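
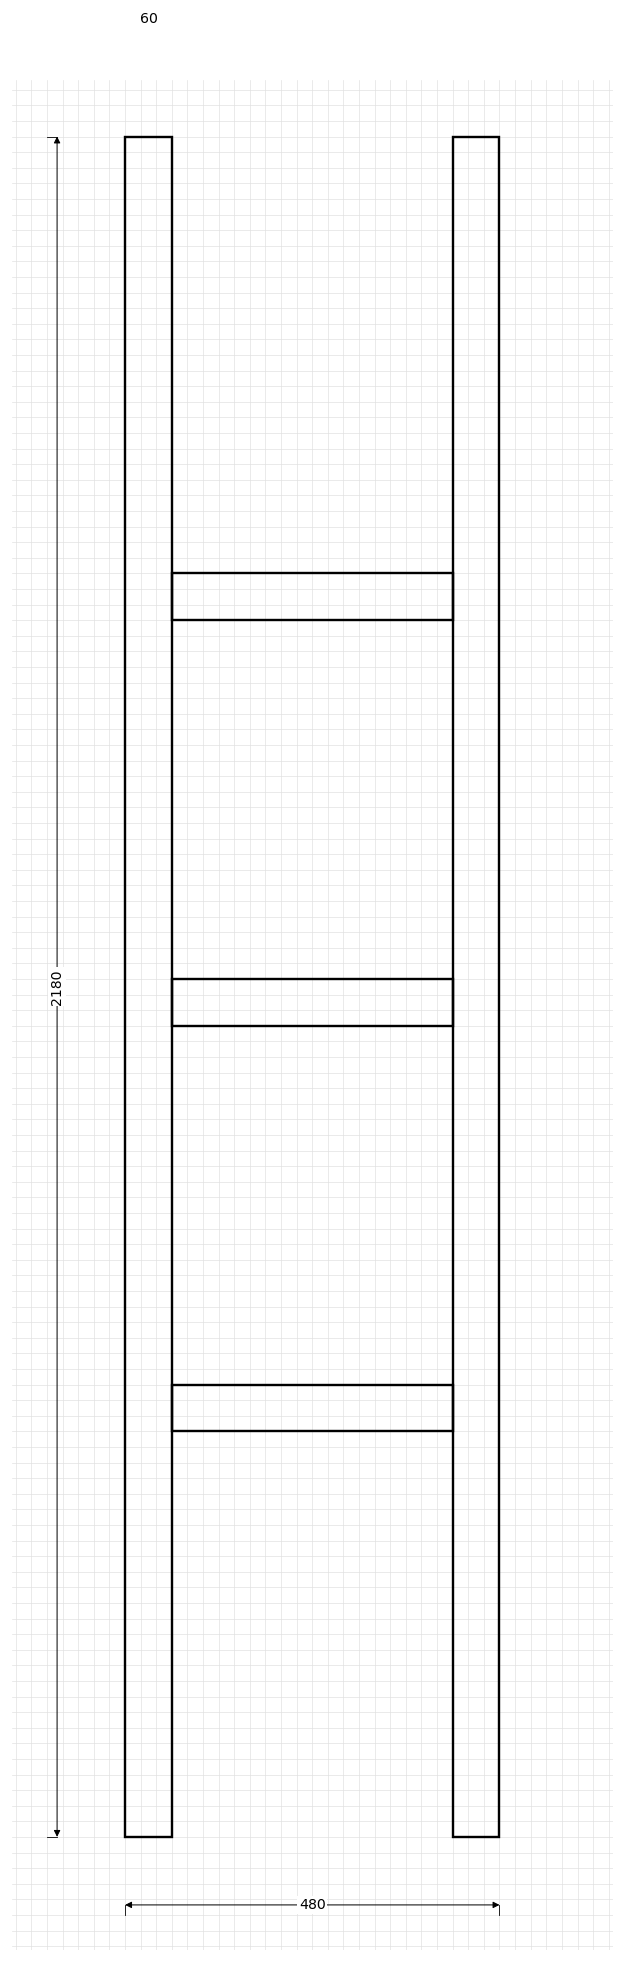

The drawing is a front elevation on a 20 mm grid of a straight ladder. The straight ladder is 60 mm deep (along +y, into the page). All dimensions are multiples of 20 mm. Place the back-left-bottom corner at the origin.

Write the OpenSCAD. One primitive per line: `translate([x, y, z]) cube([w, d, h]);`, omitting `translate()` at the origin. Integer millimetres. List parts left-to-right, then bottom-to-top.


cube([60, 60, 2180]);
translate([60, 0, 520]) cube([360, 60, 60]);
translate([60, 0, 1040]) cube([360, 60, 60]);
translate([60, 0, 1560]) cube([360, 60, 60]);
translate([420, 0, 0]) cube([60, 60, 2180]);


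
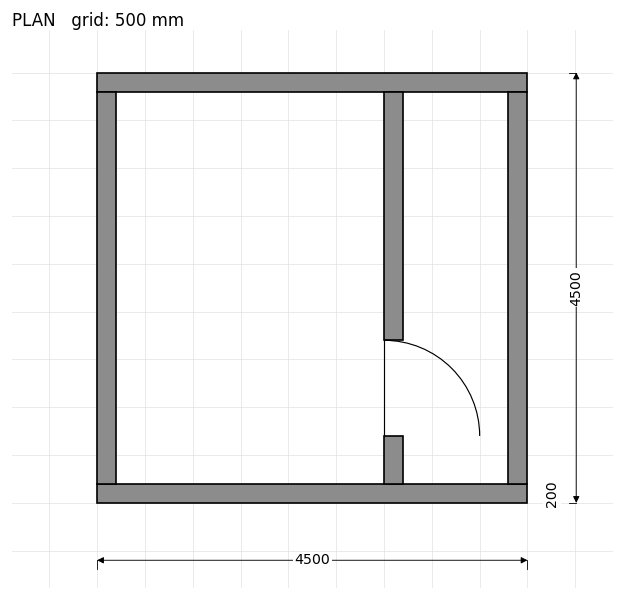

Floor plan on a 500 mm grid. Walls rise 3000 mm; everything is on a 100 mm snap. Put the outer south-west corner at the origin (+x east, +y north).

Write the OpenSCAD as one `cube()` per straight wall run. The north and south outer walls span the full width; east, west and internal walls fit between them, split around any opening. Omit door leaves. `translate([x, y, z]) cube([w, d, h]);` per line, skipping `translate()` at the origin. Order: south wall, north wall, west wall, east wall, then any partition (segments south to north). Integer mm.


cube([4500, 200, 3000]);
translate([0, 4300, 0]) cube([4500, 200, 3000]);
translate([0, 200, 0]) cube([200, 4100, 3000]);
translate([4300, 200, 0]) cube([200, 4100, 3000]);
translate([3000, 200, 0]) cube([200, 500, 3000]);
translate([3000, 1700, 0]) cube([200, 2600, 3000]);


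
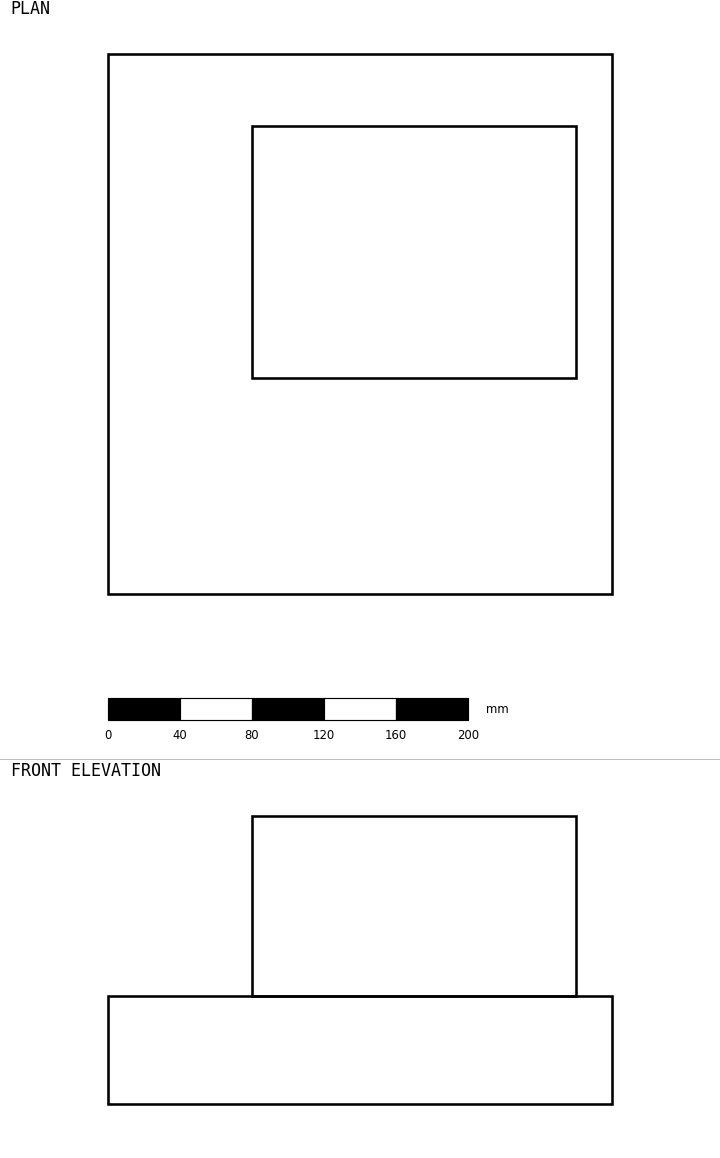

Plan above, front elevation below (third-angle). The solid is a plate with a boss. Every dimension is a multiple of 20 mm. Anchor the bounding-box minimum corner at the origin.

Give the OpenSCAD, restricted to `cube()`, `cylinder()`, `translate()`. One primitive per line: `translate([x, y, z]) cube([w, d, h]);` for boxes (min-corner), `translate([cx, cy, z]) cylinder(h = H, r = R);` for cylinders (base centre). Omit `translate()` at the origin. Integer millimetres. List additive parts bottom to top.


cube([280, 300, 60]);
translate([80, 120, 60]) cube([180, 140, 100]);


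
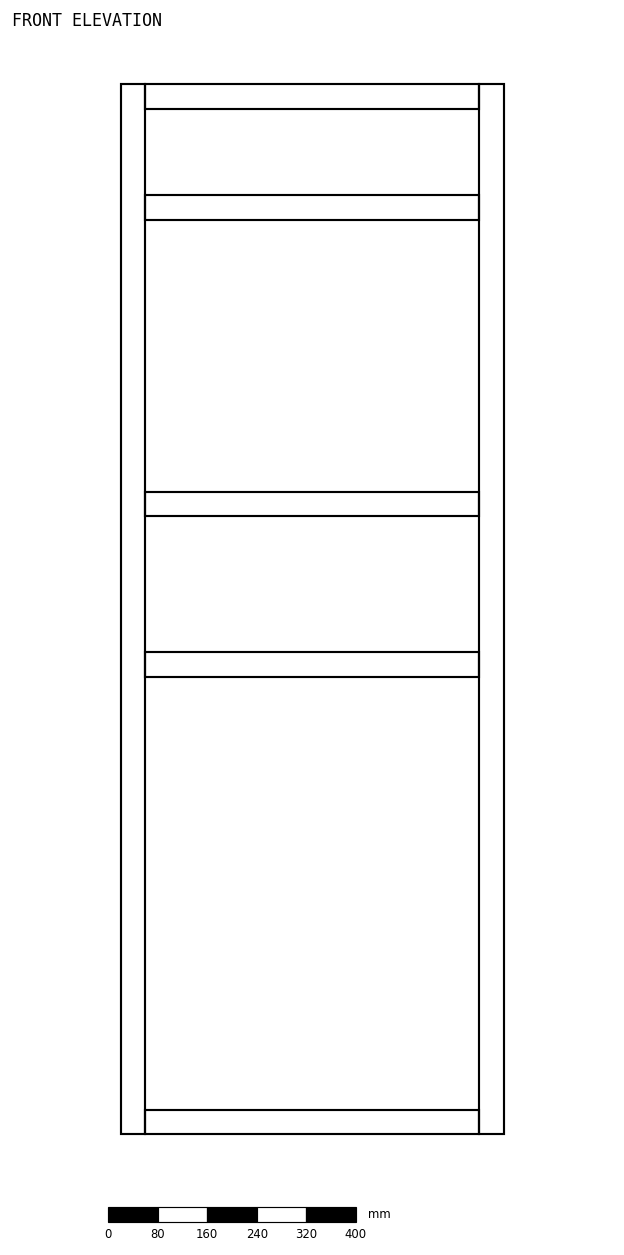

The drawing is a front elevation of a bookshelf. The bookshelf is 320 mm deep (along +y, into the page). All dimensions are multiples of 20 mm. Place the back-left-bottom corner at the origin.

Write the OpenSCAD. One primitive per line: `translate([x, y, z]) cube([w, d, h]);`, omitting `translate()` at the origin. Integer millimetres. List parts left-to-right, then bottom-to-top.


cube([40, 320, 1700]);
translate([40, 0, 0]) cube([540, 320, 40]);
translate([40, 0, 740]) cube([540, 320, 40]);
translate([40, 0, 1000]) cube([540, 320, 40]);
translate([40, 0, 1480]) cube([540, 320, 40]);
translate([40, 0, 1660]) cube([540, 320, 40]);
translate([580, 0, 0]) cube([40, 320, 1700]);


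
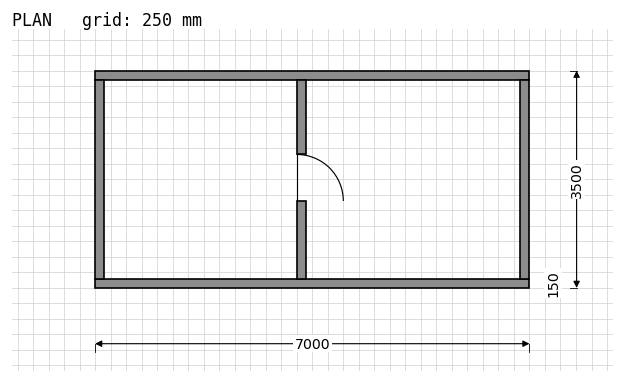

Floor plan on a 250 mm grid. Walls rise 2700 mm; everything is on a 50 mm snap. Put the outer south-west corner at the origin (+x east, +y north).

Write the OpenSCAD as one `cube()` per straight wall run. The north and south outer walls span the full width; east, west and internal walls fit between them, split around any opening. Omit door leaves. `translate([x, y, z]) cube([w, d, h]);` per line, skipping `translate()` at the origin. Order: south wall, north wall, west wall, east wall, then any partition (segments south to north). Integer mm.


cube([7000, 150, 2700]);
translate([0, 3350, 0]) cube([7000, 150, 2700]);
translate([0, 150, 0]) cube([150, 3200, 2700]);
translate([6850, 150, 0]) cube([150, 3200, 2700]);
translate([3250, 150, 0]) cube([150, 1250, 2700]);
translate([3250, 2150, 0]) cube([150, 1200, 2700]);


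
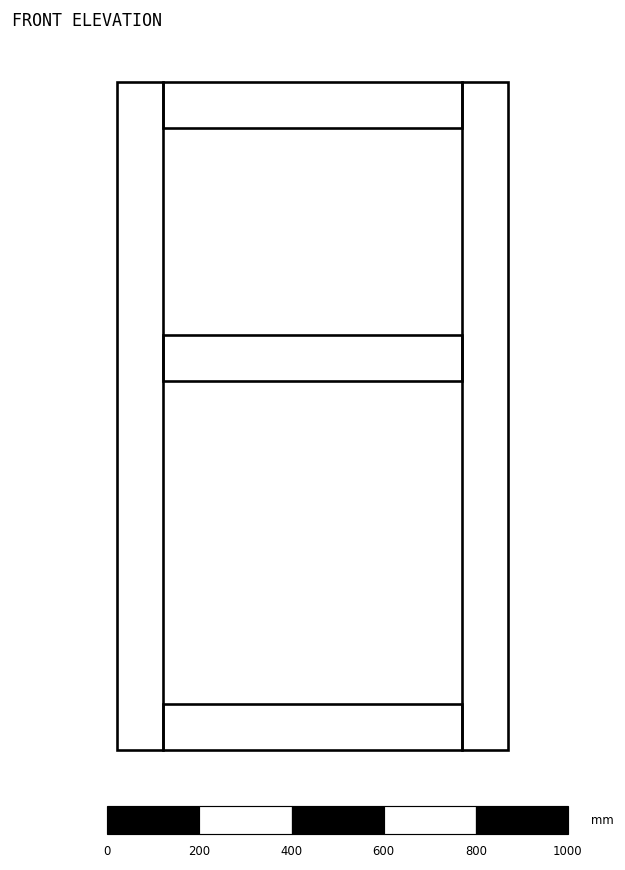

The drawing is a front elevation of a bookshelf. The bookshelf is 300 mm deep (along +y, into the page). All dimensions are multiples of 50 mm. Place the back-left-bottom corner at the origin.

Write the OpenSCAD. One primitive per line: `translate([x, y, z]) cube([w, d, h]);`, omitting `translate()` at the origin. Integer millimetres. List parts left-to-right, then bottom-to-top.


cube([100, 300, 1450]);
translate([100, 0, 0]) cube([650, 300, 100]);
translate([100, 0, 800]) cube([650, 300, 100]);
translate([100, 0, 1350]) cube([650, 300, 100]);
translate([750, 0, 0]) cube([100, 300, 1450]);


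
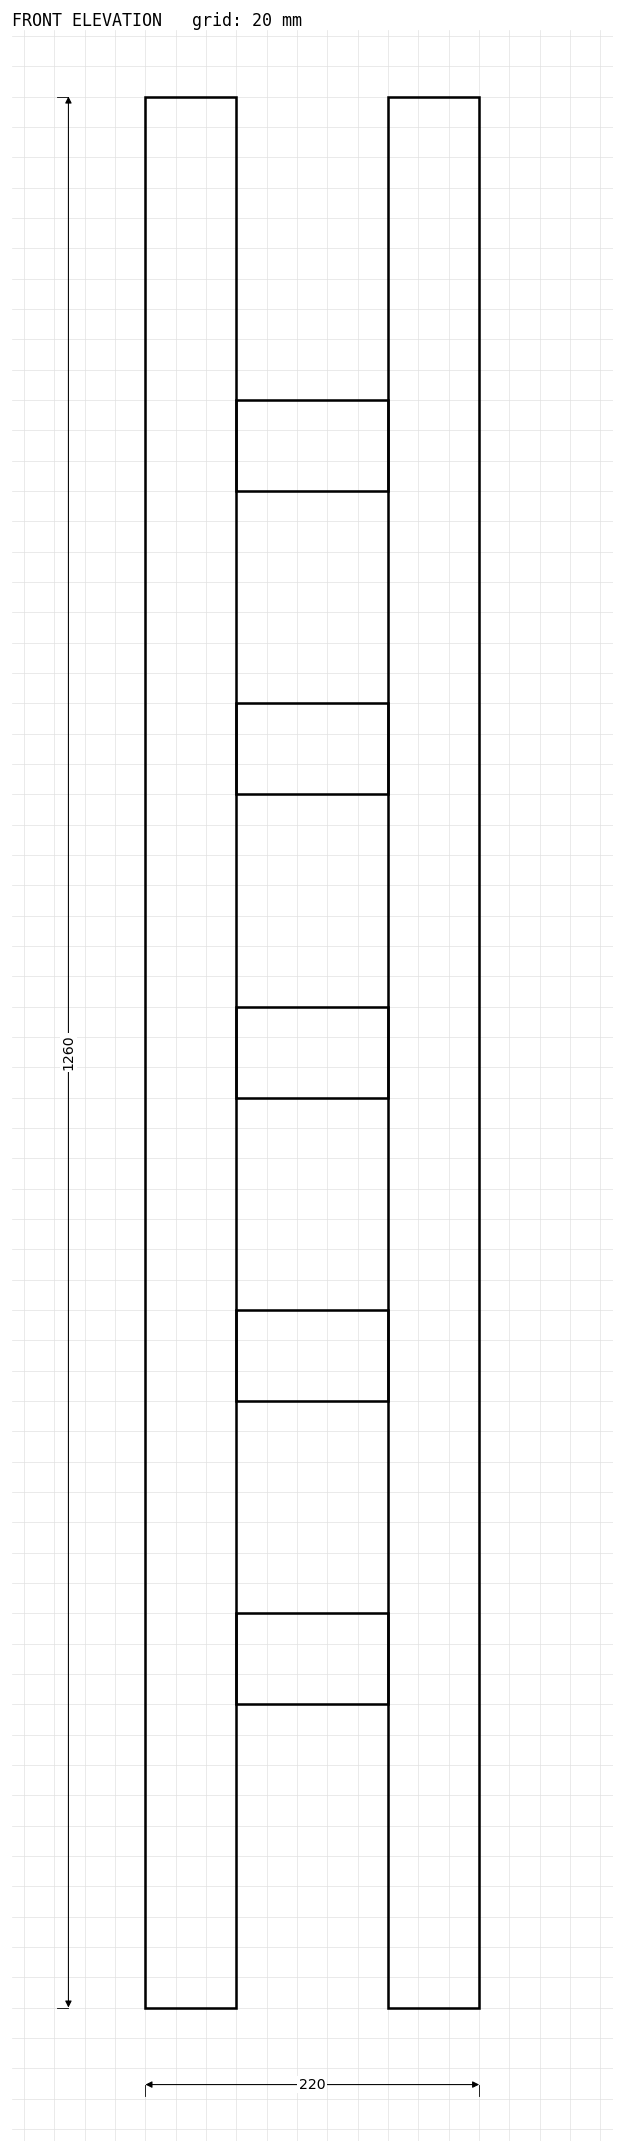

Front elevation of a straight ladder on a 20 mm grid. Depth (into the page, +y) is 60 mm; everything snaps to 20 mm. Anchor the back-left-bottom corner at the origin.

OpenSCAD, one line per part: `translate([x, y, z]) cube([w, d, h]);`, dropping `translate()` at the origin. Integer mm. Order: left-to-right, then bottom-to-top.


cube([60, 60, 1260]);
translate([60, 0, 200]) cube([100, 60, 60]);
translate([60, 0, 400]) cube([100, 60, 60]);
translate([60, 0, 600]) cube([100, 60, 60]);
translate([60, 0, 800]) cube([100, 60, 60]);
translate([60, 0, 1000]) cube([100, 60, 60]);
translate([160, 0, 0]) cube([60, 60, 1260]);


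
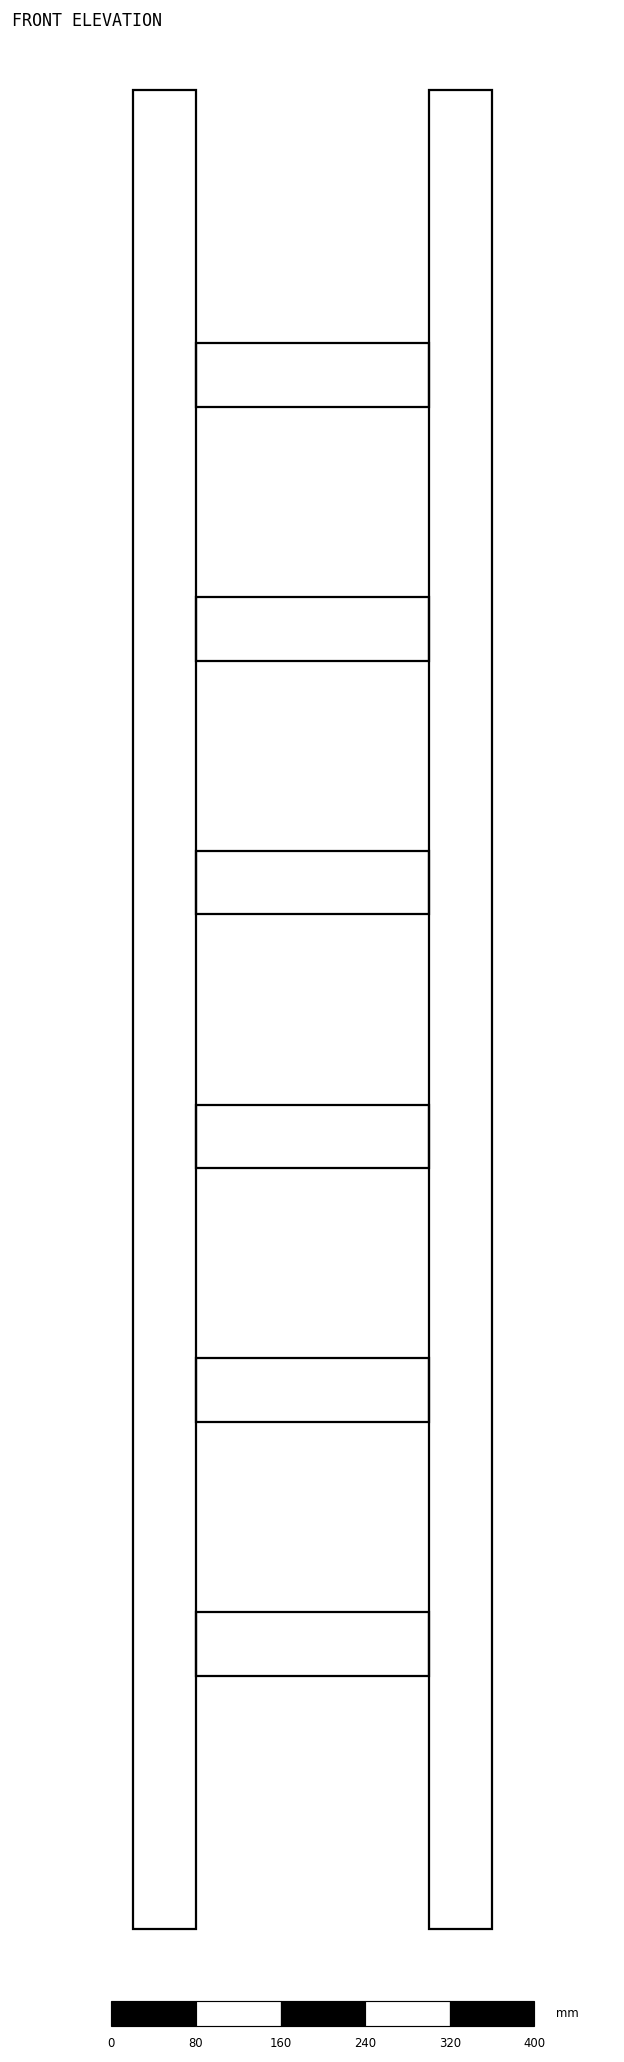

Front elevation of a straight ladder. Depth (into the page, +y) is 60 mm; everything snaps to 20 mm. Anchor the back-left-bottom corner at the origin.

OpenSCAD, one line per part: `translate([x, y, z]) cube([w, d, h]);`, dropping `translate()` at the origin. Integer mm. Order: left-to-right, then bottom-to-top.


cube([60, 60, 1740]);
translate([60, 0, 240]) cube([220, 60, 60]);
translate([60, 0, 480]) cube([220, 60, 60]);
translate([60, 0, 720]) cube([220, 60, 60]);
translate([60, 0, 960]) cube([220, 60, 60]);
translate([60, 0, 1200]) cube([220, 60, 60]);
translate([60, 0, 1440]) cube([220, 60, 60]);
translate([280, 0, 0]) cube([60, 60, 1740]);


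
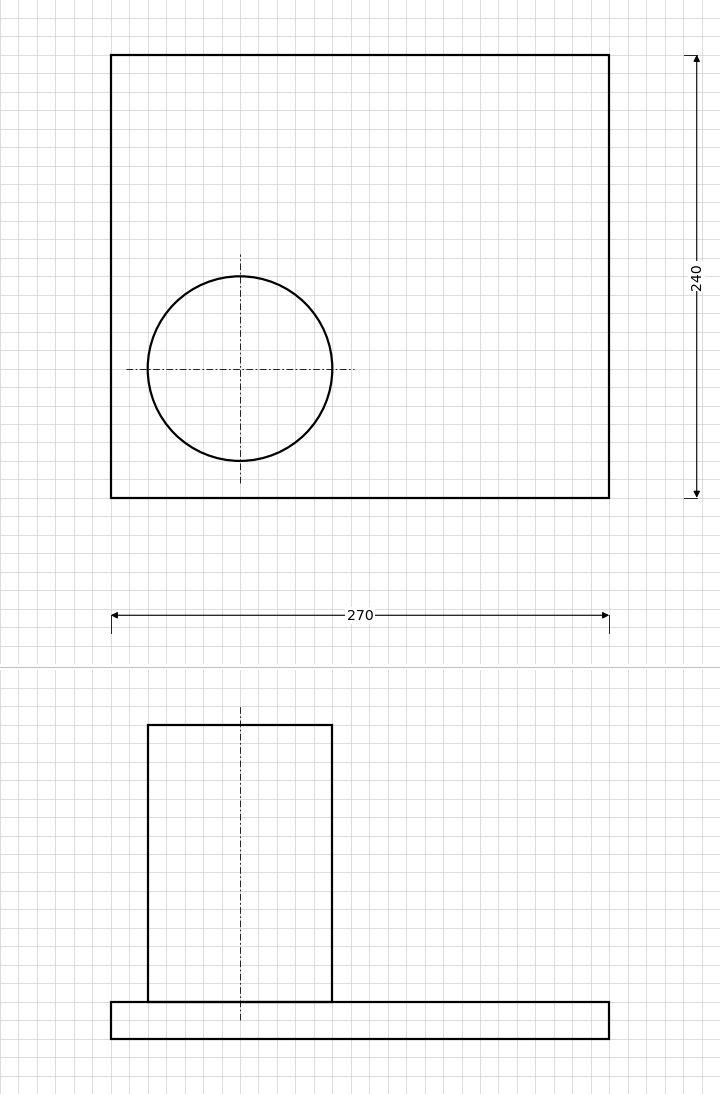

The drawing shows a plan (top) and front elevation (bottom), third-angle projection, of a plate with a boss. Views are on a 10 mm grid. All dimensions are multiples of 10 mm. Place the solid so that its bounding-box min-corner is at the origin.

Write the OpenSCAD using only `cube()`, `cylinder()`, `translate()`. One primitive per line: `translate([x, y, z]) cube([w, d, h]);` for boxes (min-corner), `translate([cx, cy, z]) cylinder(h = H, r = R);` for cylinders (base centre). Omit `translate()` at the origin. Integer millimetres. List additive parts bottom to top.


cube([270, 240, 20]);
translate([70, 70, 20]) cylinder(h = 150, r = 50);


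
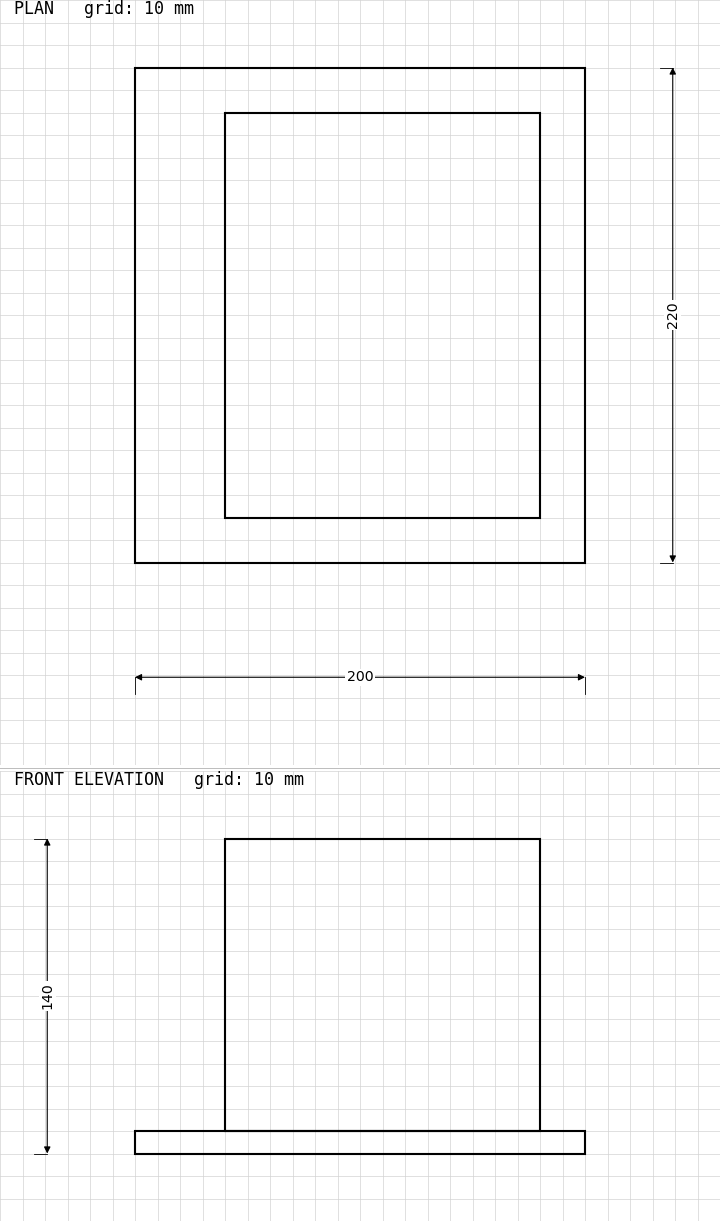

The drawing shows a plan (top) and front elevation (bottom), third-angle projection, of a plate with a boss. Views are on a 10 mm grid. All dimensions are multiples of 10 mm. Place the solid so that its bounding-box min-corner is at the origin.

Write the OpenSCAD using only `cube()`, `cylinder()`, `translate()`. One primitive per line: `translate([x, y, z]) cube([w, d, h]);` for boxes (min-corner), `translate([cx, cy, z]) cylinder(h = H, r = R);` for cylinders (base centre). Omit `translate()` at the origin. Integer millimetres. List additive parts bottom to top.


cube([200, 220, 10]);
translate([40, 20, 10]) cube([140, 180, 130]);


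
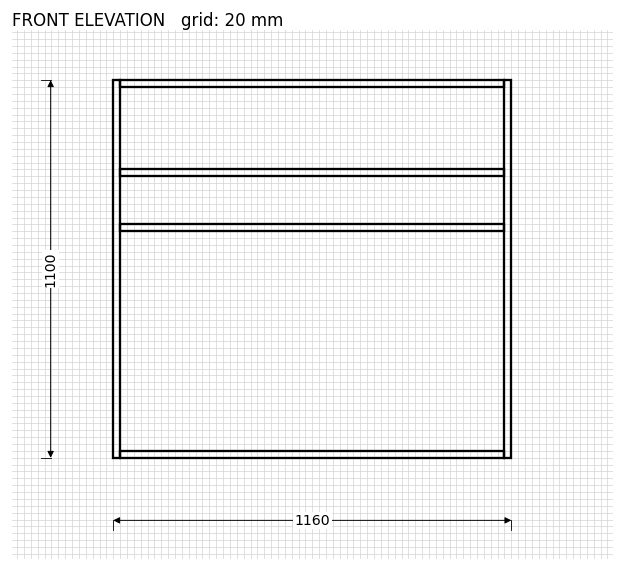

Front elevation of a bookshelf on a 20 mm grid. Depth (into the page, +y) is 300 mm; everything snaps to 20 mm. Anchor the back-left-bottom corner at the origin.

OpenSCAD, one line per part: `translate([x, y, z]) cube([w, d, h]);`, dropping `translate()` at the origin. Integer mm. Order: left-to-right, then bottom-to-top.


cube([20, 300, 1100]);
translate([20, 0, 0]) cube([1120, 300, 20]);
translate([20, 0, 660]) cube([1120, 300, 20]);
translate([20, 0, 820]) cube([1120, 300, 20]);
translate([20, 0, 1080]) cube([1120, 300, 20]);
translate([1140, 0, 0]) cube([20, 300, 1100]);


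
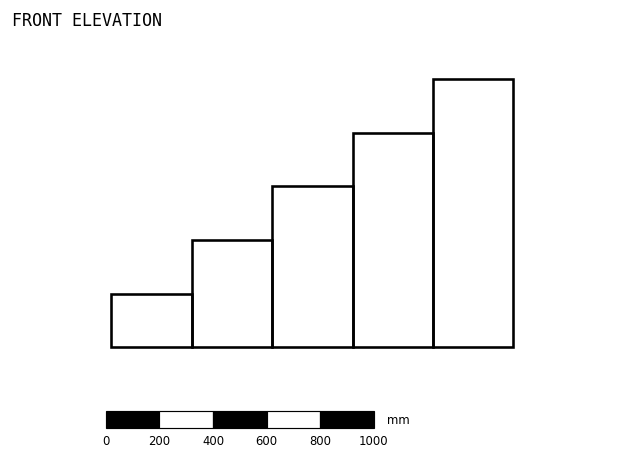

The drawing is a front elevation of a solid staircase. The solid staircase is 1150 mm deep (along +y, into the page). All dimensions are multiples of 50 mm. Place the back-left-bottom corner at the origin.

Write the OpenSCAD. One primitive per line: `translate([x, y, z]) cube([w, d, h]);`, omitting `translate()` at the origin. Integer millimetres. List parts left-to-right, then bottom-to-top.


cube([300, 1150, 200]);
translate([300, 0, 0]) cube([300, 1150, 400]);
translate([600, 0, 0]) cube([300, 1150, 600]);
translate([900, 0, 0]) cube([300, 1150, 800]);
translate([1200, 0, 0]) cube([300, 1150, 1000]);


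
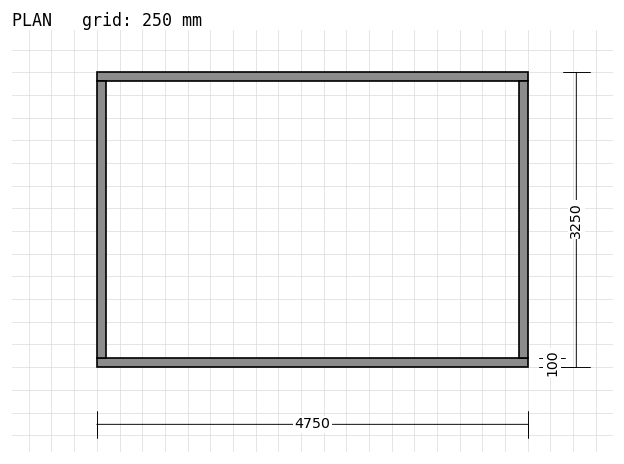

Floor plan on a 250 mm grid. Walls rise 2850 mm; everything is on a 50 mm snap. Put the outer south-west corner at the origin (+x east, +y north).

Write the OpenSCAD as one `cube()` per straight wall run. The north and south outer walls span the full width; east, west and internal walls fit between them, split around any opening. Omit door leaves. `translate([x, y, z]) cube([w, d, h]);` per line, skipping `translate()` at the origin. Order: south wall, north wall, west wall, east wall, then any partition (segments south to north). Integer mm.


cube([4750, 100, 2850]);
translate([0, 3150, 0]) cube([4750, 100, 2850]);
translate([0, 100, 0]) cube([100, 3050, 2850]);
translate([4650, 100, 0]) cube([100, 3050, 2850]);


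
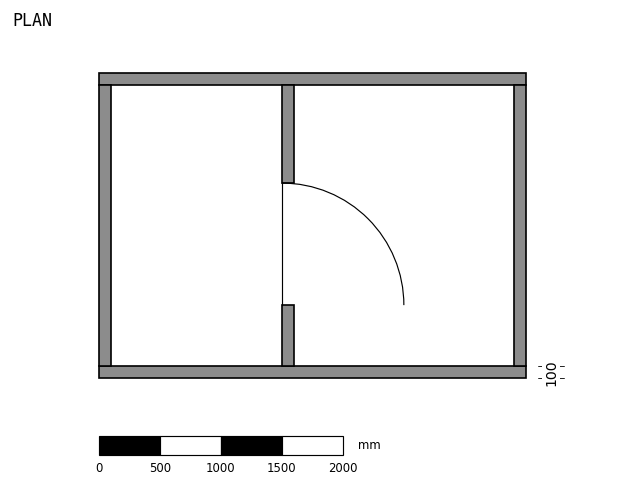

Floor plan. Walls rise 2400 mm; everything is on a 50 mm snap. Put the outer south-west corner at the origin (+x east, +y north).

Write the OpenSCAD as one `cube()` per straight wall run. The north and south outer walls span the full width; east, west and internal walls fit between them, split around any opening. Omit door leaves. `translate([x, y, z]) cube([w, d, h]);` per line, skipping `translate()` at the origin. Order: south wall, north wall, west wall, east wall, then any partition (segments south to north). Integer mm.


cube([3500, 100, 2400]);
translate([0, 2400, 0]) cube([3500, 100, 2400]);
translate([0, 100, 0]) cube([100, 2300, 2400]);
translate([3400, 100, 0]) cube([100, 2300, 2400]);
translate([1500, 100, 0]) cube([100, 500, 2400]);
translate([1500, 1600, 0]) cube([100, 800, 2400]);


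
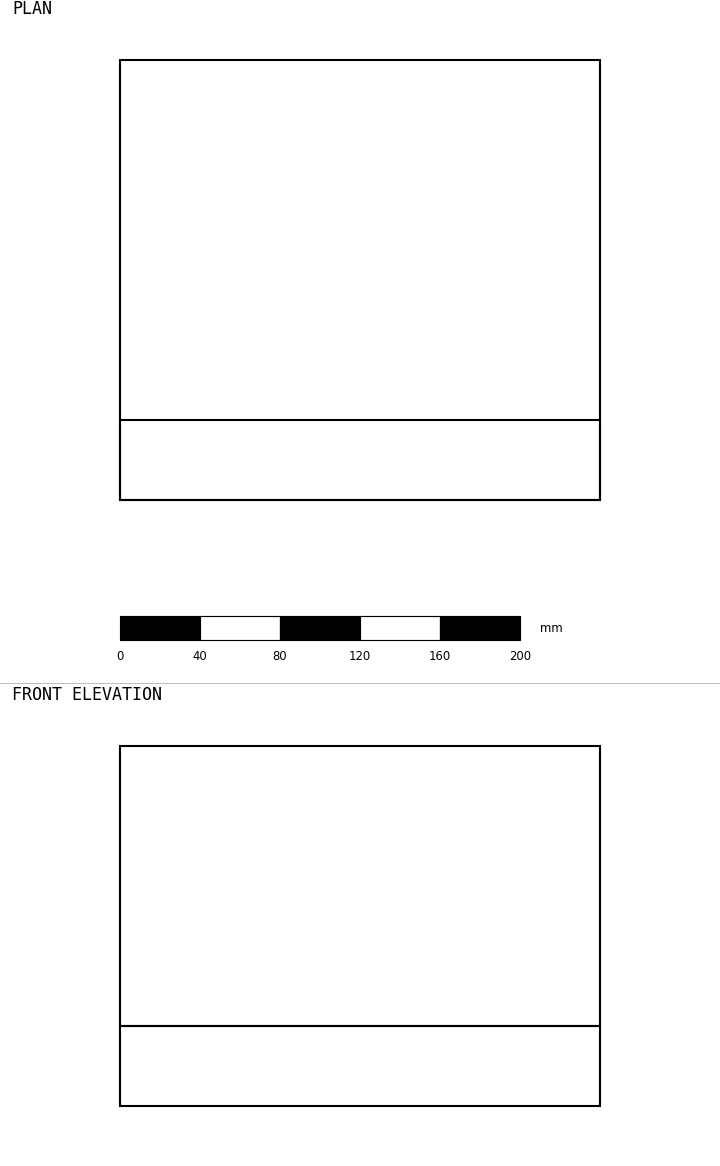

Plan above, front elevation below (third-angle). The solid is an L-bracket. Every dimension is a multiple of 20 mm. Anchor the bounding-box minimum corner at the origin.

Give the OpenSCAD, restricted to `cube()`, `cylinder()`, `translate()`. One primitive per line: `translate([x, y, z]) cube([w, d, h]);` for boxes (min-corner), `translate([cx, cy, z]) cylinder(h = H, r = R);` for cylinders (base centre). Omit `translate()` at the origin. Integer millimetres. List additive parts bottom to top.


cube([240, 220, 40]);
translate([0, 0, 40]) cube([240, 40, 140]);


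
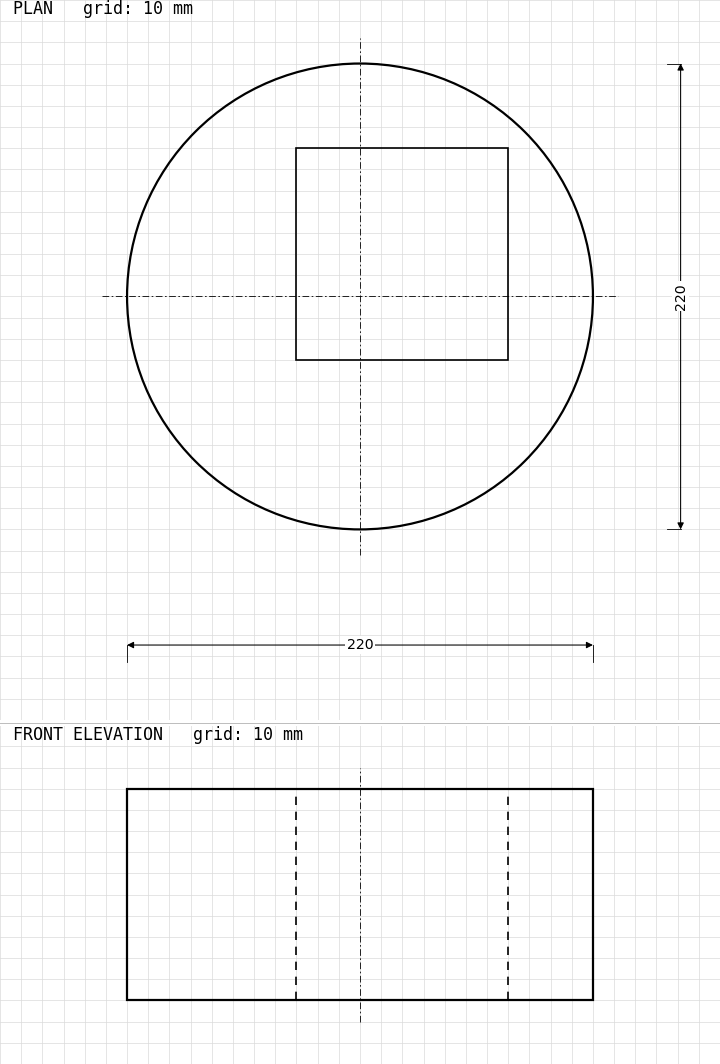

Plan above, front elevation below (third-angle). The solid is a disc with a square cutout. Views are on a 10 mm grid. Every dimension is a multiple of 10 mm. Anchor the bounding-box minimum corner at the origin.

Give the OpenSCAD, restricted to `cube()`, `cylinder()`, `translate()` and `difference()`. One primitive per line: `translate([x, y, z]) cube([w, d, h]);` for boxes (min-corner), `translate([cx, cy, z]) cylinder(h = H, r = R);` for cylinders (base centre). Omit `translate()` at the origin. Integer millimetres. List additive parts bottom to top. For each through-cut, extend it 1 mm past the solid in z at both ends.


difference() {
  translate([110, 110, 0]) cylinder(h = 100, r = 110);
  translate([80, 80, -1]) cube([100, 100, 102]);
}


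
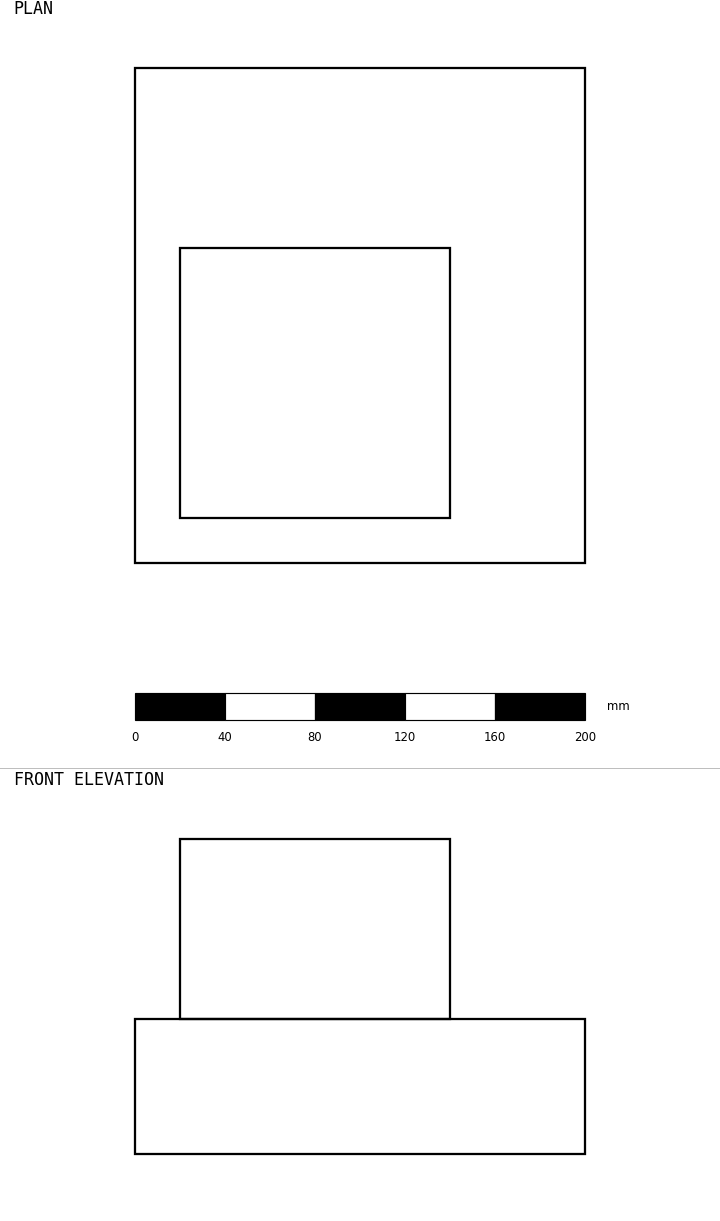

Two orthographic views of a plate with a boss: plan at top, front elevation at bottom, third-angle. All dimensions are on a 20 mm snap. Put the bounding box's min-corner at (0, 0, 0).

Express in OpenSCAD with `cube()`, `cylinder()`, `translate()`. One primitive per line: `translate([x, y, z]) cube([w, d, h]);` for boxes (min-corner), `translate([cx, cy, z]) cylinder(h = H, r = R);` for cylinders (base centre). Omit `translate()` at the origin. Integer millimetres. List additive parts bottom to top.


cube([200, 220, 60]);
translate([20, 20, 60]) cube([120, 120, 80]);


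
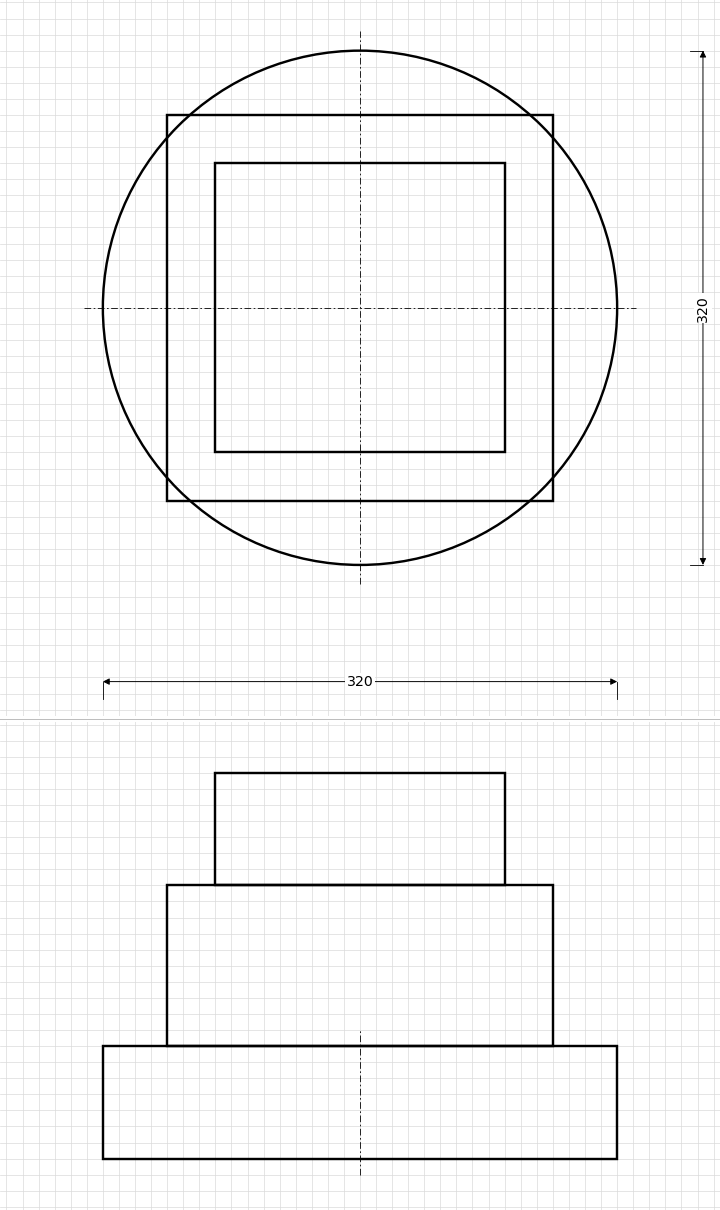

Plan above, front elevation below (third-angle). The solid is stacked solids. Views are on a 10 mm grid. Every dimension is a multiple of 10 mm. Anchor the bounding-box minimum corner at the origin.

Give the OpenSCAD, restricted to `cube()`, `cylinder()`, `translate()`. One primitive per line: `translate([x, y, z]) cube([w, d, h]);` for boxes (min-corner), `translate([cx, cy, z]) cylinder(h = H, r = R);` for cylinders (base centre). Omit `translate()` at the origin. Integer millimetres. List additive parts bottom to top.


translate([160, 160, 0]) cylinder(h = 70, r = 160);
translate([40, 40, 70]) cube([240, 240, 100]);
translate([70, 70, 170]) cube([180, 180, 70]);


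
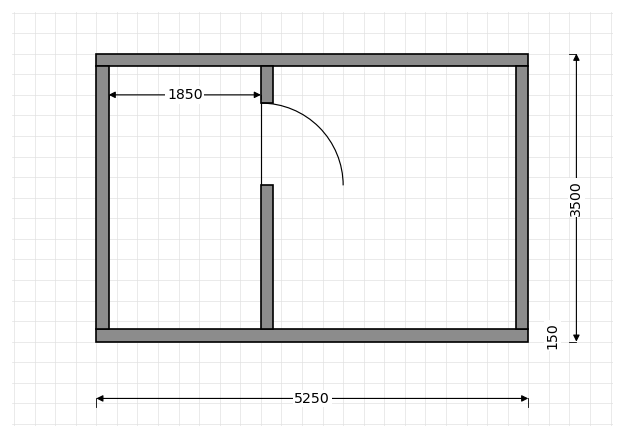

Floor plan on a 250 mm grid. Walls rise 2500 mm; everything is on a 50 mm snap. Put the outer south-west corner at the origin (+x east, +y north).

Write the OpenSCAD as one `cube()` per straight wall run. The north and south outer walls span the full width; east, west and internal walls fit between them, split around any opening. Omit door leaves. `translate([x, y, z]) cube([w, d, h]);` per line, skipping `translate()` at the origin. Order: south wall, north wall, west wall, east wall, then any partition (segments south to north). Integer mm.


cube([5250, 150, 2500]);
translate([0, 3350, 0]) cube([5250, 150, 2500]);
translate([0, 150, 0]) cube([150, 3200, 2500]);
translate([5100, 150, 0]) cube([150, 3200, 2500]);
translate([2000, 150, 0]) cube([150, 1750, 2500]);
translate([2000, 2900, 0]) cube([150, 450, 2500]);


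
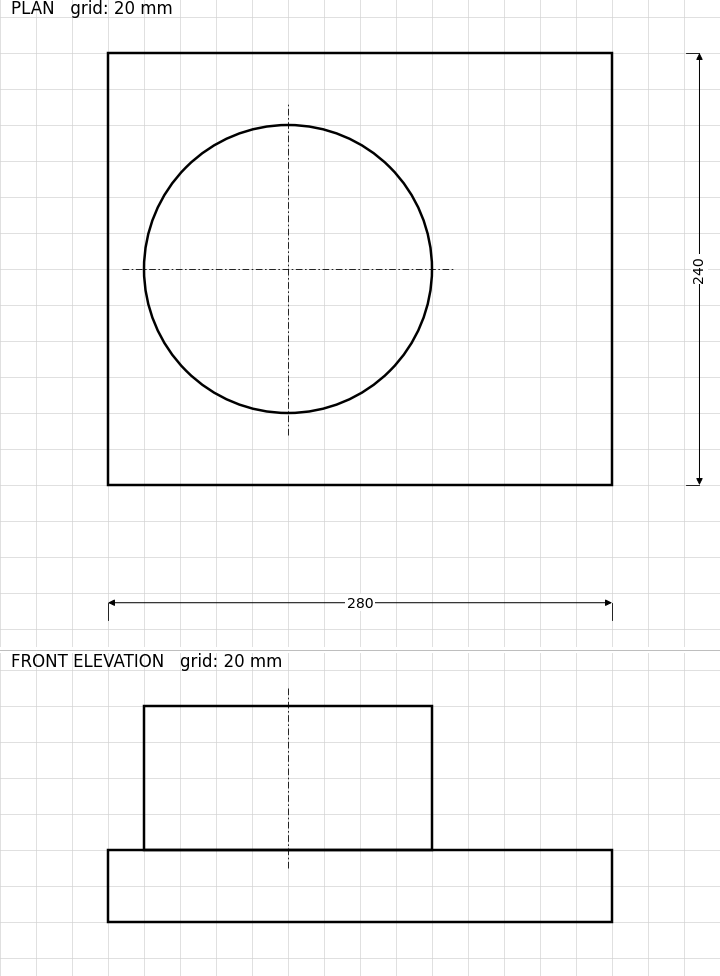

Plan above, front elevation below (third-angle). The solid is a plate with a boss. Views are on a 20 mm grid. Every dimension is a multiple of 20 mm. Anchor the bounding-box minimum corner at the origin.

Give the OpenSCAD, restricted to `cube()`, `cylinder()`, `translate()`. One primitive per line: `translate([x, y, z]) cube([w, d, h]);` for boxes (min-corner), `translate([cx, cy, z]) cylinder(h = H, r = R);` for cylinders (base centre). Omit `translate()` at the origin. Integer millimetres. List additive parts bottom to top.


cube([280, 240, 40]);
translate([100, 120, 40]) cylinder(h = 80, r = 80);


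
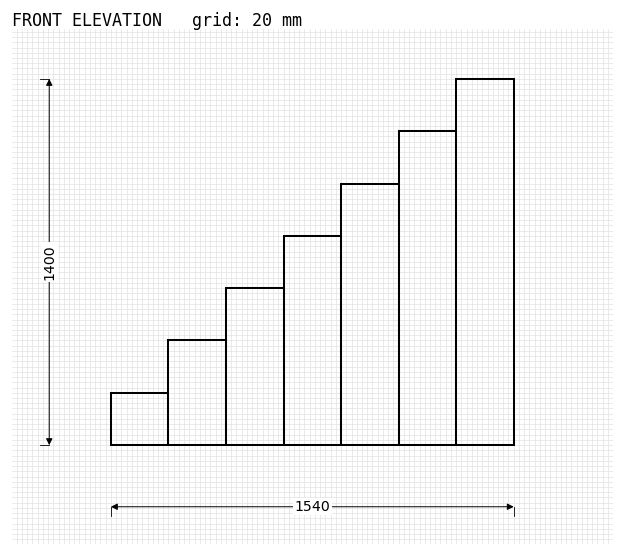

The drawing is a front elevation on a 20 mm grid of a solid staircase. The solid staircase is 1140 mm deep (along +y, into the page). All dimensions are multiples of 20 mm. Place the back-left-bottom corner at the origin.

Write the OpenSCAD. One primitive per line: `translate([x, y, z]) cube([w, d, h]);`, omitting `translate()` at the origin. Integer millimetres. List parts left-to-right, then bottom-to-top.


cube([220, 1140, 200]);
translate([220, 0, 0]) cube([220, 1140, 400]);
translate([440, 0, 0]) cube([220, 1140, 600]);
translate([660, 0, 0]) cube([220, 1140, 800]);
translate([880, 0, 0]) cube([220, 1140, 1000]);
translate([1100, 0, 0]) cube([220, 1140, 1200]);
translate([1320, 0, 0]) cube([220, 1140, 1400]);


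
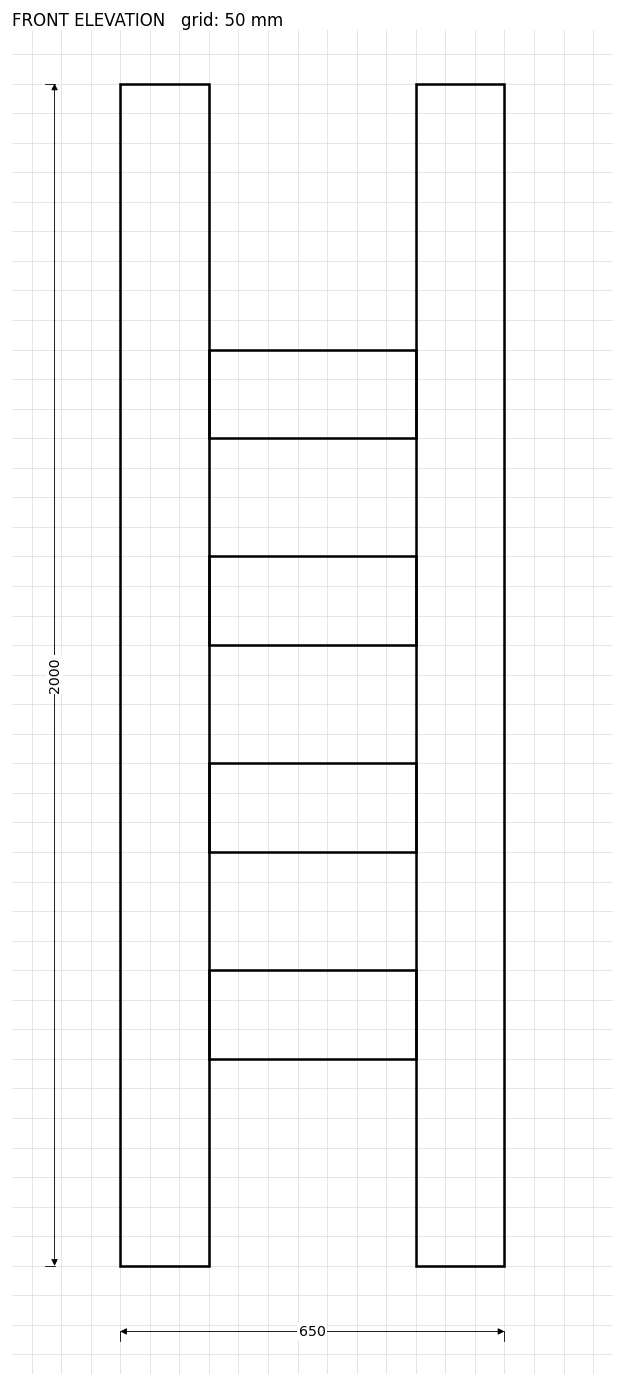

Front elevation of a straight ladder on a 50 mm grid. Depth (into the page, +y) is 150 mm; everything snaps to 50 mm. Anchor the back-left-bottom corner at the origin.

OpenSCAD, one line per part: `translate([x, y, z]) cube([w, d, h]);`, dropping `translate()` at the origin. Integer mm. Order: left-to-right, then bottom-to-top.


cube([150, 150, 2000]);
translate([150, 0, 350]) cube([350, 150, 150]);
translate([150, 0, 700]) cube([350, 150, 150]);
translate([150, 0, 1050]) cube([350, 150, 150]);
translate([150, 0, 1400]) cube([350, 150, 150]);
translate([500, 0, 0]) cube([150, 150, 2000]);


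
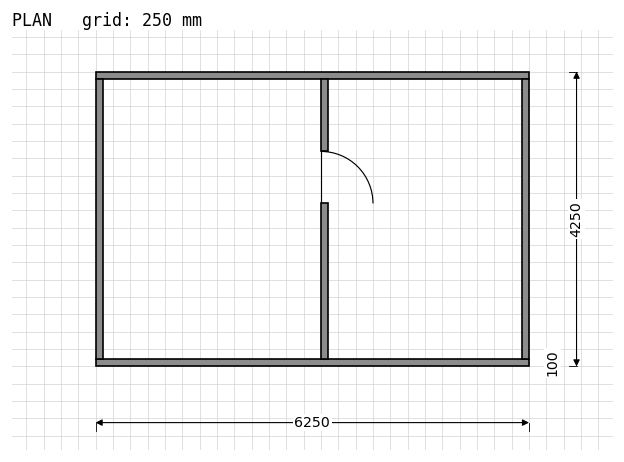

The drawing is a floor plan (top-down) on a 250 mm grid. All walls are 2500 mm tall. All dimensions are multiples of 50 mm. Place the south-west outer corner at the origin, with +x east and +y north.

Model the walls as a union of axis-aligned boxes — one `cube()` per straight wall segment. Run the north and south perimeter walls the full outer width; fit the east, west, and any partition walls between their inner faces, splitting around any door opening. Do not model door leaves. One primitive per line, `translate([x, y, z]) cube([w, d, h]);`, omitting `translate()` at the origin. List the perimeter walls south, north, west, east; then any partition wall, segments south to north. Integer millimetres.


cube([6250, 100, 2500]);
translate([0, 4150, 0]) cube([6250, 100, 2500]);
translate([0, 100, 0]) cube([100, 4050, 2500]);
translate([6150, 100, 0]) cube([100, 4050, 2500]);
translate([3250, 100, 0]) cube([100, 2250, 2500]);
translate([3250, 3100, 0]) cube([100, 1050, 2500]);


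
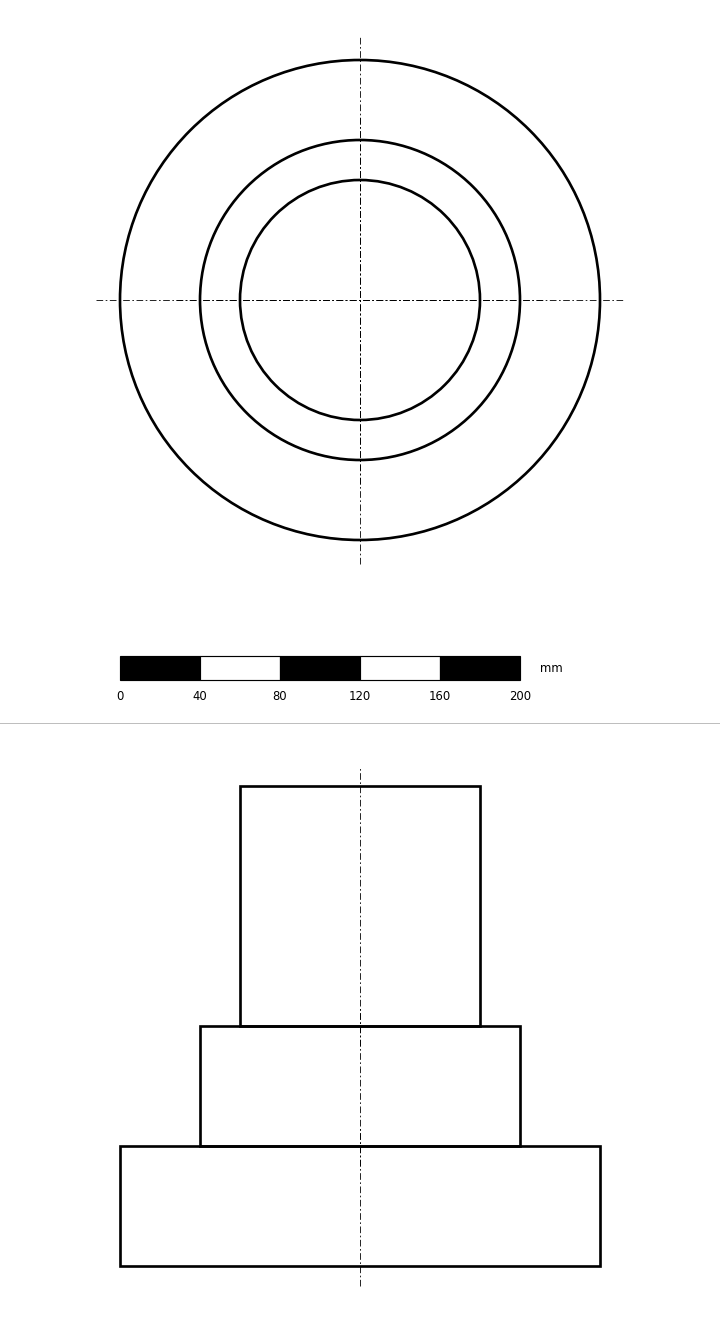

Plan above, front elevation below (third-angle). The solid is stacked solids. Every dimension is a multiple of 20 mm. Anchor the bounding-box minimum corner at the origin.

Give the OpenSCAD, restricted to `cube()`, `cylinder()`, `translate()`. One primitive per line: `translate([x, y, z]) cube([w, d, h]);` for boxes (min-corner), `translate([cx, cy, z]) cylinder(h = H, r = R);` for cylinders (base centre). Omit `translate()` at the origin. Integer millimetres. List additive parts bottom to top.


translate([120, 120, 0]) cylinder(h = 60, r = 120);
translate([120, 120, 60]) cylinder(h = 60, r = 80);
translate([120, 120, 120]) cylinder(h = 120, r = 60);


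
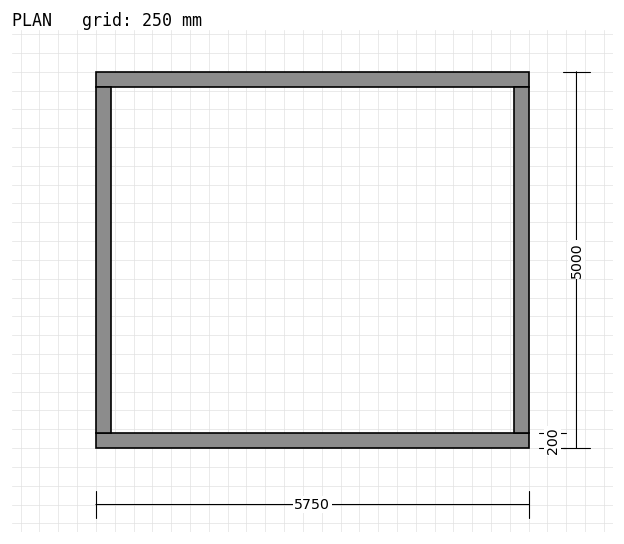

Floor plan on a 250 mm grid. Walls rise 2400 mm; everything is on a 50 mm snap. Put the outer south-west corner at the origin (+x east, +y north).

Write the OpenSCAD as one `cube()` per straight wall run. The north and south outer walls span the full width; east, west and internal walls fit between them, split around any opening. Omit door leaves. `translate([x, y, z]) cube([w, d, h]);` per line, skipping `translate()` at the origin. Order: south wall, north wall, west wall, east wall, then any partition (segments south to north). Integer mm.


cube([5750, 200, 2400]);
translate([0, 4800, 0]) cube([5750, 200, 2400]);
translate([0, 200, 0]) cube([200, 4600, 2400]);
translate([5550, 200, 0]) cube([200, 4600, 2400]);


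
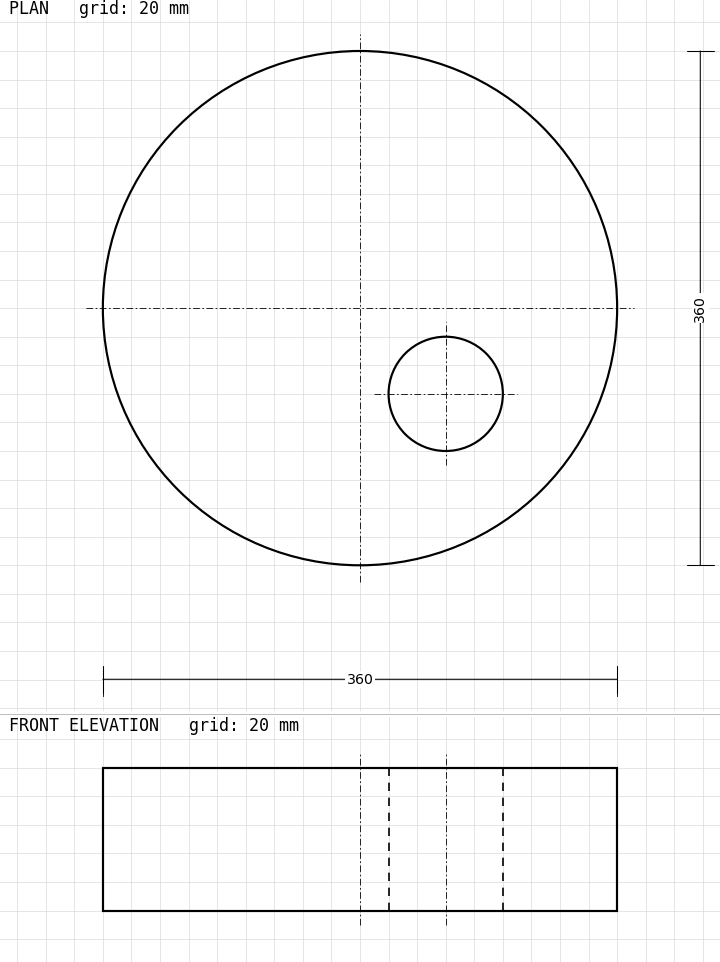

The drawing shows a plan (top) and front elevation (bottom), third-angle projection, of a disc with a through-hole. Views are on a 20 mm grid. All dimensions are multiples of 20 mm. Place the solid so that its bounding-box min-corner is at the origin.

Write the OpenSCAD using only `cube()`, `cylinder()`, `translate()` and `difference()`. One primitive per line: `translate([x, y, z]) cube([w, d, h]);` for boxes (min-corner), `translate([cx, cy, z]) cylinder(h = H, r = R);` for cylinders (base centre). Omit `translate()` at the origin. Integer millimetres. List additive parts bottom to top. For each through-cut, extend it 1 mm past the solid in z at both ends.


difference() {
  translate([180, 180, 0]) cylinder(h = 100, r = 180);
  translate([240, 120, -1]) cylinder(h = 102, r = 40);
}


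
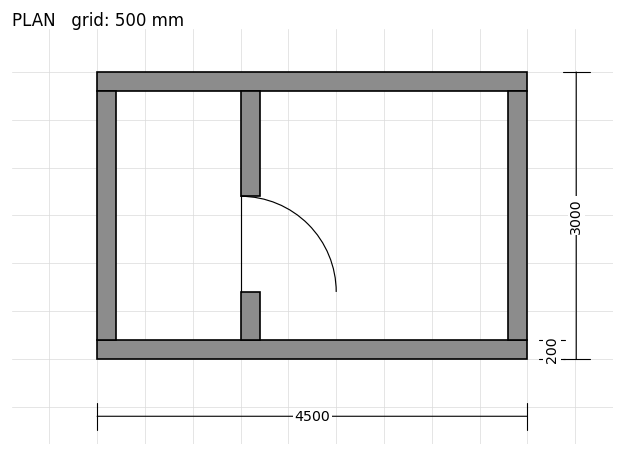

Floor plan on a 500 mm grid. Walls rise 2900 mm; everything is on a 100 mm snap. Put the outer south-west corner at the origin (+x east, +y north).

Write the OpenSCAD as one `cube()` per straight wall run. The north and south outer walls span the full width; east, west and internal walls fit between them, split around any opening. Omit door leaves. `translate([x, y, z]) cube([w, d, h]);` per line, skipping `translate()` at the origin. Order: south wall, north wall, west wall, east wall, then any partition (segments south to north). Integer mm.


cube([4500, 200, 2900]);
translate([0, 2800, 0]) cube([4500, 200, 2900]);
translate([0, 200, 0]) cube([200, 2600, 2900]);
translate([4300, 200, 0]) cube([200, 2600, 2900]);
translate([1500, 200, 0]) cube([200, 500, 2900]);
translate([1500, 1700, 0]) cube([200, 1100, 2900]);


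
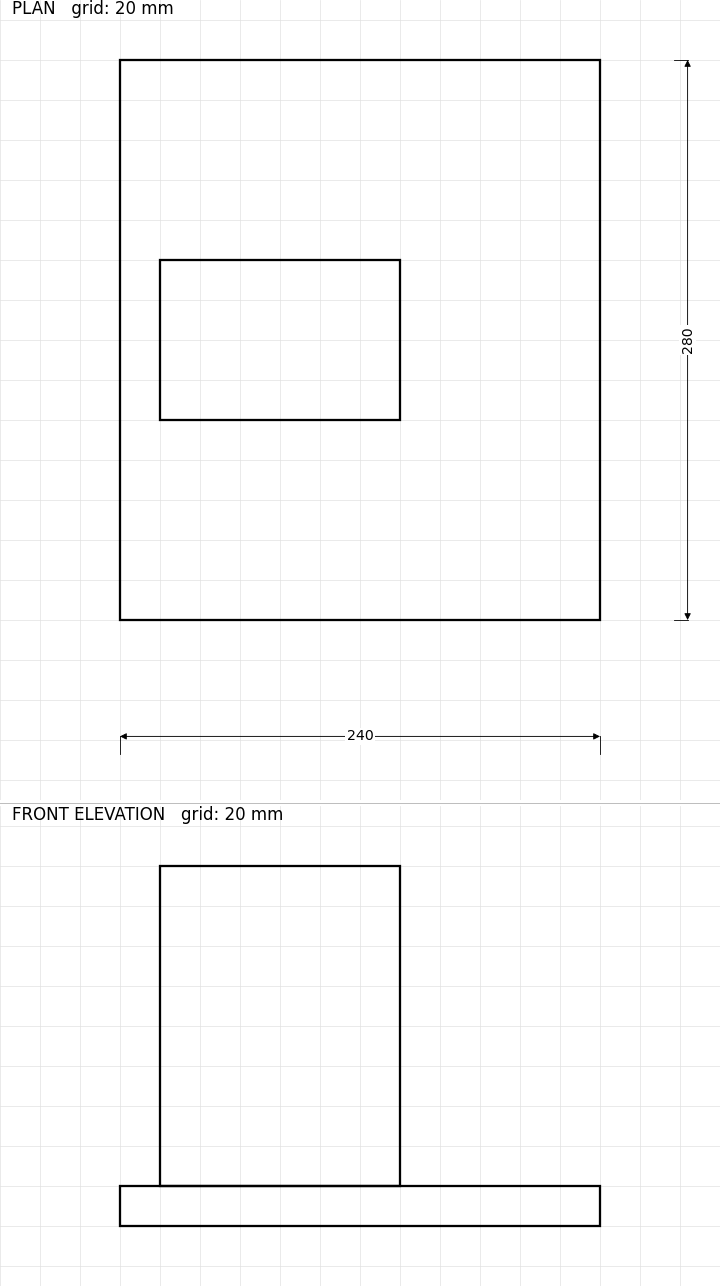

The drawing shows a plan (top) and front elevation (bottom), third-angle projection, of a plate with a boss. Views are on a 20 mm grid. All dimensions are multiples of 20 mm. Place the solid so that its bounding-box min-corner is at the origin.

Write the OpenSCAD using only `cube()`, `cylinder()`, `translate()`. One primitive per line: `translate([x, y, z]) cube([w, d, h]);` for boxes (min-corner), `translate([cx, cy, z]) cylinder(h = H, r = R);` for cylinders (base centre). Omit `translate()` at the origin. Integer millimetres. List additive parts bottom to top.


cube([240, 280, 20]);
translate([20, 100, 20]) cube([120, 80, 160]);


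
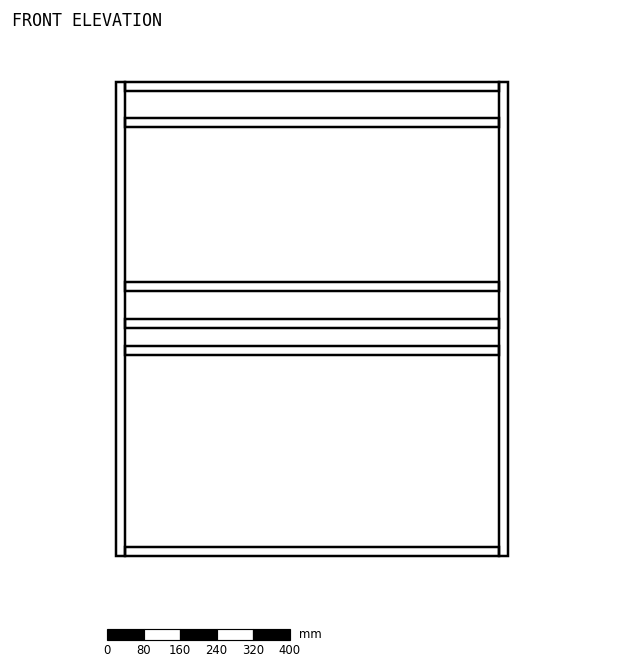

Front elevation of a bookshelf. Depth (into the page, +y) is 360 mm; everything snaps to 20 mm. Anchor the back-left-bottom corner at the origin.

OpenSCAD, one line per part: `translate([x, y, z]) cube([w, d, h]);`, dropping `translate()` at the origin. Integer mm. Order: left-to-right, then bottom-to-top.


cube([20, 360, 1040]);
translate([20, 0, 0]) cube([820, 360, 20]);
translate([20, 0, 440]) cube([820, 360, 20]);
translate([20, 0, 500]) cube([820, 360, 20]);
translate([20, 0, 580]) cube([820, 360, 20]);
translate([20, 0, 940]) cube([820, 360, 20]);
translate([20, 0, 1020]) cube([820, 360, 20]);
translate([840, 0, 0]) cube([20, 360, 1040]);


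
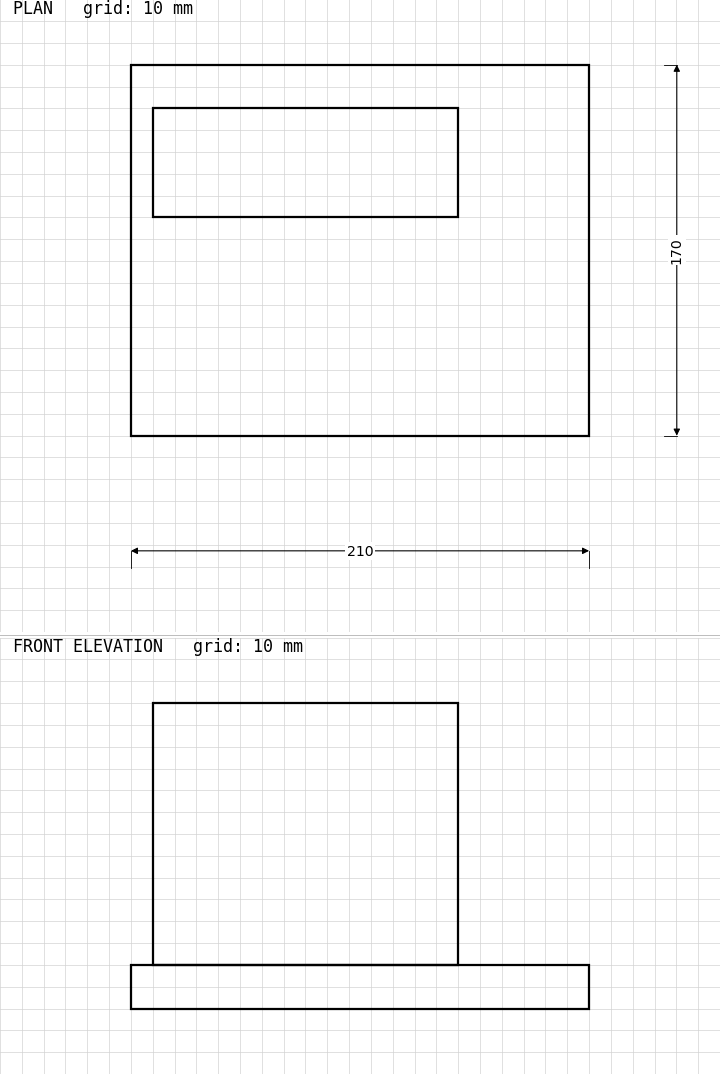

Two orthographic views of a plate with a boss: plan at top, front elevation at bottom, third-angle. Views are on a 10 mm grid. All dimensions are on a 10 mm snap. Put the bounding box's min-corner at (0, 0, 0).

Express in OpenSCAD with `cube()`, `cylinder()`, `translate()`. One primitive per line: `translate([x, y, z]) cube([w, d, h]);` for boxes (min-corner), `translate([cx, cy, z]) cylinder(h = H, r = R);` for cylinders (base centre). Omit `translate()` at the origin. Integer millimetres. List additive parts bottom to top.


cube([210, 170, 20]);
translate([10, 100, 20]) cube([140, 50, 120]);


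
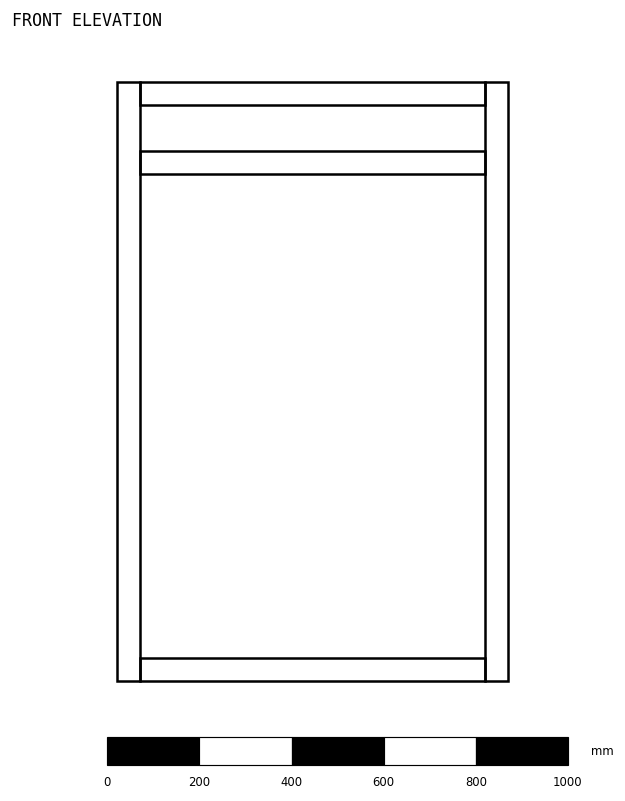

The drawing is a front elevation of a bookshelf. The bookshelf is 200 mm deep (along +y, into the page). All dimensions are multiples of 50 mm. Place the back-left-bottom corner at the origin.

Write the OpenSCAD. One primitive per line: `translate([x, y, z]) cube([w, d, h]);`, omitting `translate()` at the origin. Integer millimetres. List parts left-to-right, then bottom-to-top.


cube([50, 200, 1300]);
translate([50, 0, 0]) cube([750, 200, 50]);
translate([50, 0, 1100]) cube([750, 200, 50]);
translate([50, 0, 1250]) cube([750, 200, 50]);
translate([800, 0, 0]) cube([50, 200, 1300]);


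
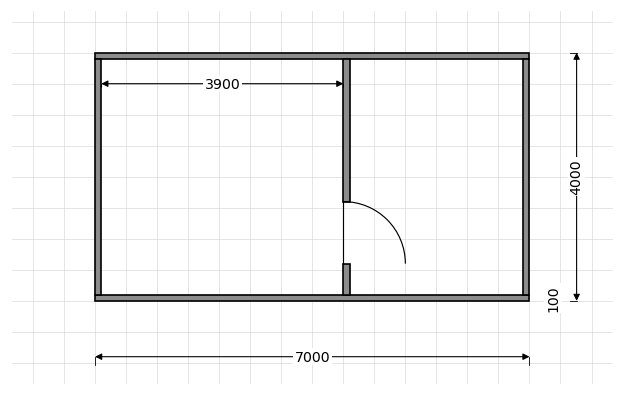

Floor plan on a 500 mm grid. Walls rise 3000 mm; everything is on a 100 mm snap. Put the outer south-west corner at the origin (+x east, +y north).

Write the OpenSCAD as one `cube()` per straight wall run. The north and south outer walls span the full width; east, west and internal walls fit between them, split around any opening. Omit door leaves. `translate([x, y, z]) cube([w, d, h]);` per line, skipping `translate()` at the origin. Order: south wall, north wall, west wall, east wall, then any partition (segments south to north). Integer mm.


cube([7000, 100, 3000]);
translate([0, 3900, 0]) cube([7000, 100, 3000]);
translate([0, 100, 0]) cube([100, 3800, 3000]);
translate([6900, 100, 0]) cube([100, 3800, 3000]);
translate([4000, 100, 0]) cube([100, 500, 3000]);
translate([4000, 1600, 0]) cube([100, 2300, 3000]);


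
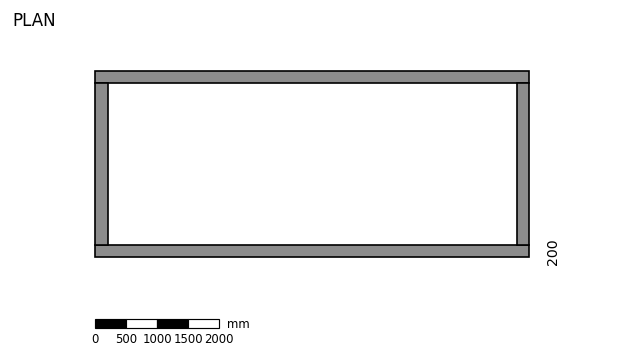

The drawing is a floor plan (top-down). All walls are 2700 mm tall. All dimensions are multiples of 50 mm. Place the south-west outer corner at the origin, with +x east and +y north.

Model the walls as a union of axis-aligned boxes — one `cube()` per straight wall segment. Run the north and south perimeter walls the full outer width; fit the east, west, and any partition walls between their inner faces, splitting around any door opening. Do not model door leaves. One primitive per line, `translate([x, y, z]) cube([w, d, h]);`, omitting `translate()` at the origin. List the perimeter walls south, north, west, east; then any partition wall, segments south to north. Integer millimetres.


cube([7000, 200, 2700]);
translate([0, 2800, 0]) cube([7000, 200, 2700]);
translate([0, 200, 0]) cube([200, 2600, 2700]);
translate([6800, 200, 0]) cube([200, 2600, 2700]);


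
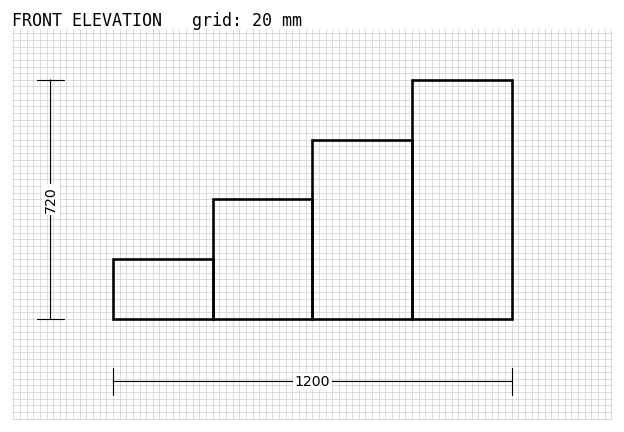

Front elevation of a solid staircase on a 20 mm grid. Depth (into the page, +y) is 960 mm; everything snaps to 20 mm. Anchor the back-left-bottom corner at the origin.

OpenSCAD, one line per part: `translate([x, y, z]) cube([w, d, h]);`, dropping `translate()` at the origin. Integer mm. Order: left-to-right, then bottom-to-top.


cube([300, 960, 180]);
translate([300, 0, 0]) cube([300, 960, 360]);
translate([600, 0, 0]) cube([300, 960, 540]);
translate([900, 0, 0]) cube([300, 960, 720]);


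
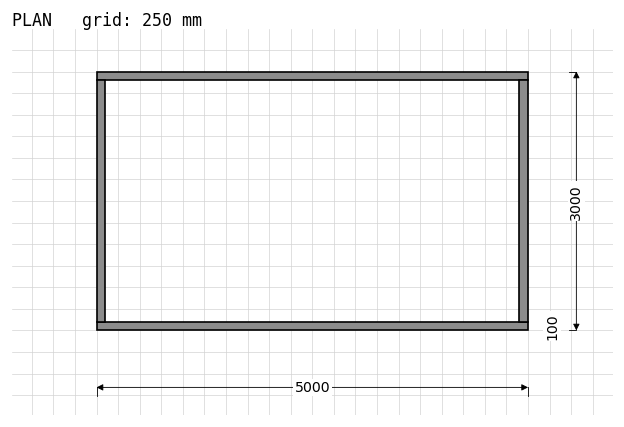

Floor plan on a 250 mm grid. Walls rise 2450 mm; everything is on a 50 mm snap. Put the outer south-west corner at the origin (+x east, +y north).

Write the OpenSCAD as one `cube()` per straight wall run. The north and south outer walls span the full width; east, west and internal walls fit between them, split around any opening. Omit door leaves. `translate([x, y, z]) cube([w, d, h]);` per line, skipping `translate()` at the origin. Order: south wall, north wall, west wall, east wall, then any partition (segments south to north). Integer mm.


cube([5000, 100, 2450]);
translate([0, 2900, 0]) cube([5000, 100, 2450]);
translate([0, 100, 0]) cube([100, 2800, 2450]);
translate([4900, 100, 0]) cube([100, 2800, 2450]);


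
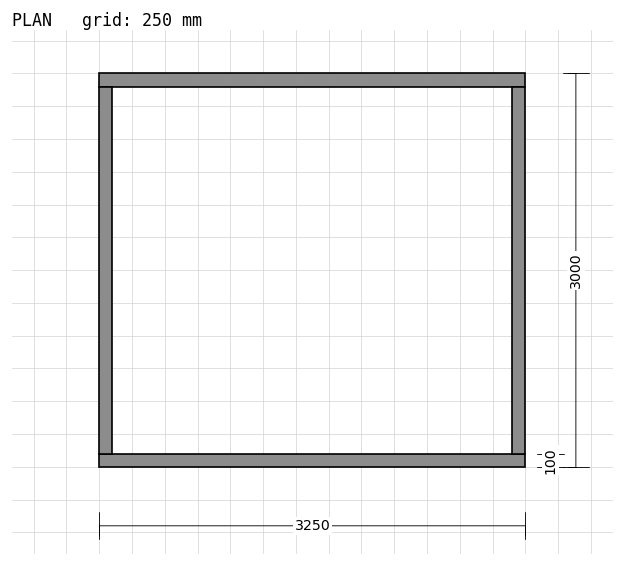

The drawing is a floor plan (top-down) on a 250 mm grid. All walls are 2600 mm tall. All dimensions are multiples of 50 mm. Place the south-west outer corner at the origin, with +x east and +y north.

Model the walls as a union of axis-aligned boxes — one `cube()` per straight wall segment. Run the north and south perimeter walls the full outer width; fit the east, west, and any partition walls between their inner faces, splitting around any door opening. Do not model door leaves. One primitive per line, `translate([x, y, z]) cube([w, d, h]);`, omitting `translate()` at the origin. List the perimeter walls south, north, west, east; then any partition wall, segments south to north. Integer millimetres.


cube([3250, 100, 2600]);
translate([0, 2900, 0]) cube([3250, 100, 2600]);
translate([0, 100, 0]) cube([100, 2800, 2600]);
translate([3150, 100, 0]) cube([100, 2800, 2600]);
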